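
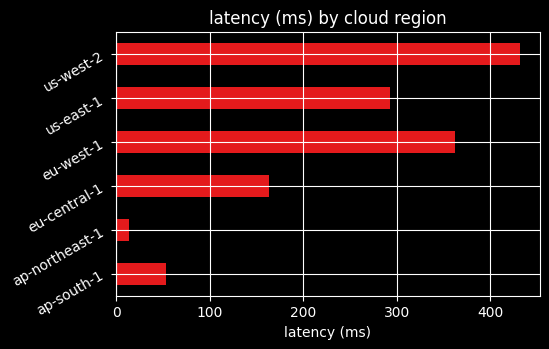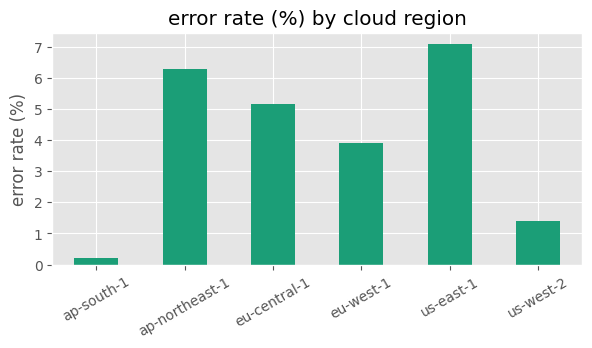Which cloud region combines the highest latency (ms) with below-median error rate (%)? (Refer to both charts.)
us-west-2

Chart 2 median error rate (%) ≈ 5; below-median cloud regions: ap-south-1, eu-west-1, us-west-2. Among those, us-west-2 has the highest latency (ms) (≈ 450).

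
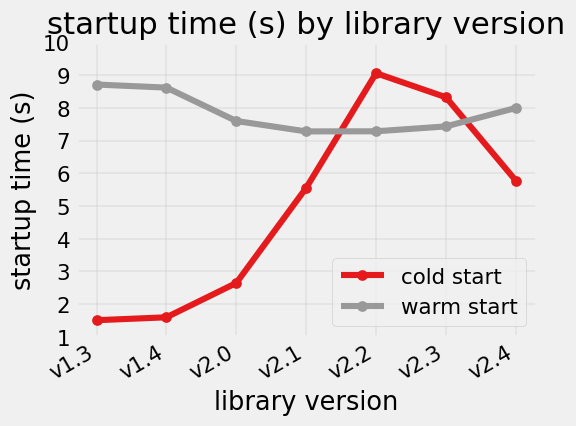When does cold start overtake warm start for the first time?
v2.2

v2.1: cold start ≈ 6 vs warm start ≈ 7 (not yet); v2.2: cold start ≈ 9 vs warm start ≈ 7 (first crossover).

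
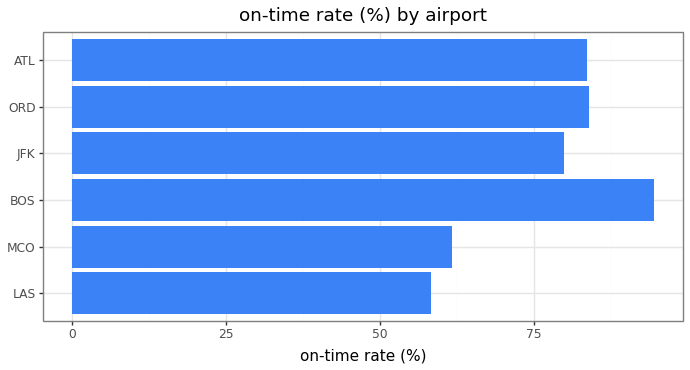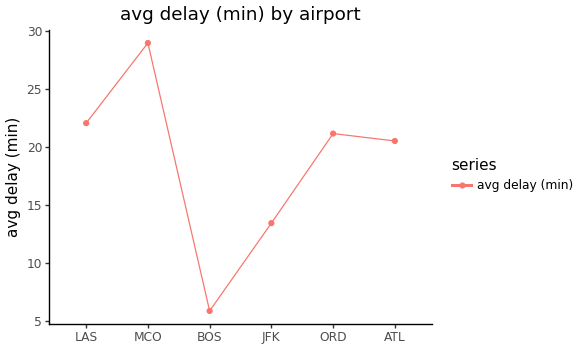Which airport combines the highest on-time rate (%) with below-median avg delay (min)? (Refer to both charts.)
BOS

Chart 2 median avg delay (min) ≈ 20; below-median airports: BOS, JFK, ATL. Among those, BOS has the highest on-time rate (%) (≈ 90).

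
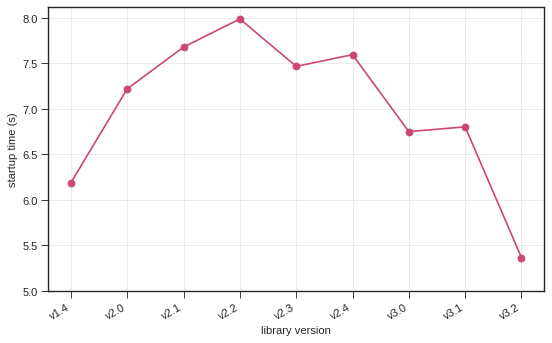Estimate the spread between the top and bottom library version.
≈ 2.5

Max v2.2 ≈ 8.0, min v3.2 ≈ 5.5; range ≈ 2.5.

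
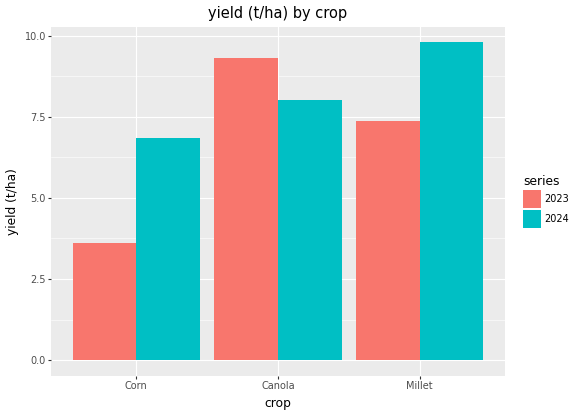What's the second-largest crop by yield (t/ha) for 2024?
Top 3 for 2024: Millet ≈ 10, Canola ≈ 8, Corn ≈ 7.

Canola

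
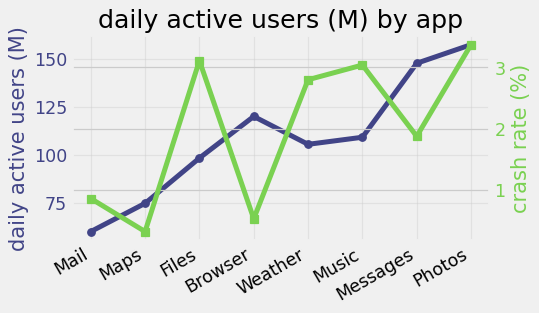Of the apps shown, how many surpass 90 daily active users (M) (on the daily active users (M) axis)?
6

Above 90: Files, Browser, Weather, Music, Messages, Photos.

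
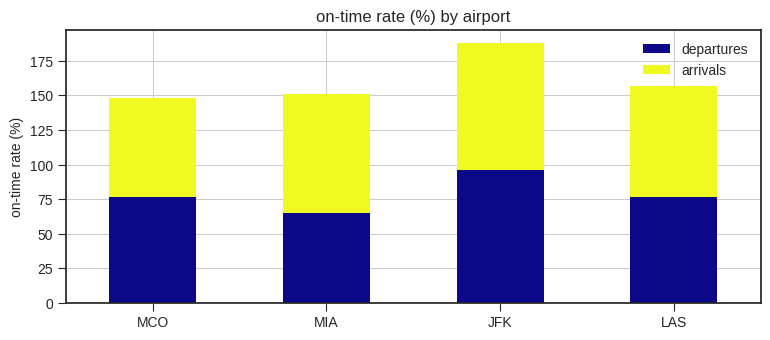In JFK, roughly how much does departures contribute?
≈ 100

departures top ≈ 100, bottom ≈ 0; segment ≈ 100.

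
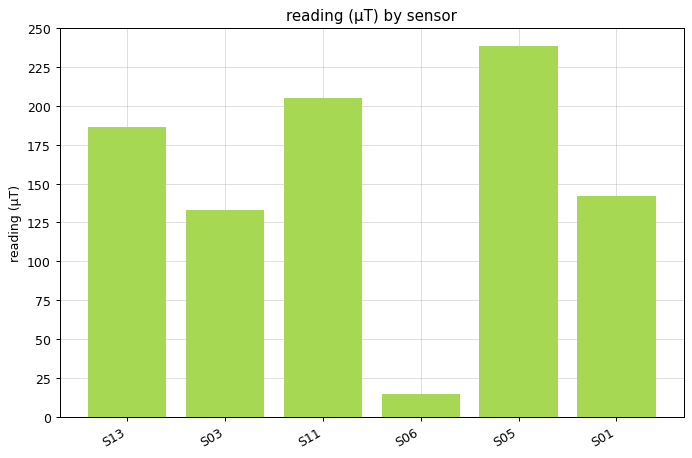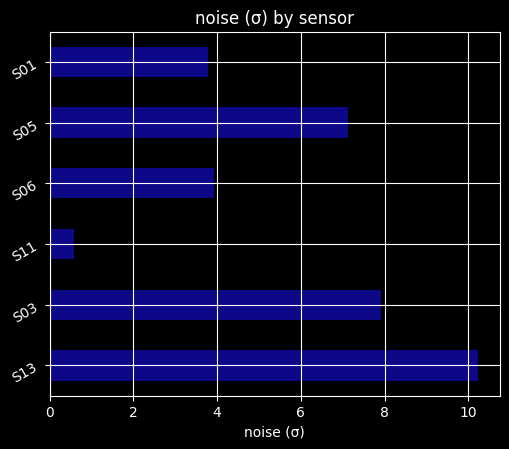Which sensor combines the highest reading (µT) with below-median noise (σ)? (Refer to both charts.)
Chart 2 median noise (σ) ≈ 6; below-median sensors: S11, S06, S01. Among those, S11 has the highest reading (µT) (≈ 200).

S11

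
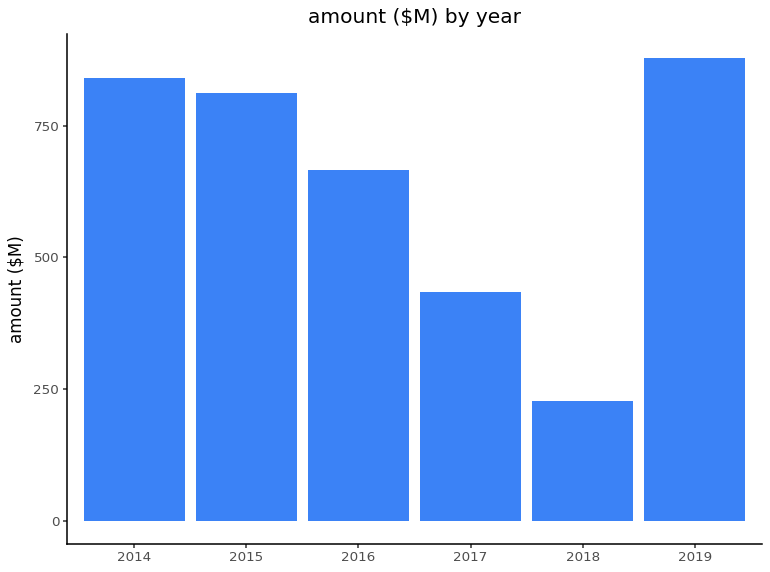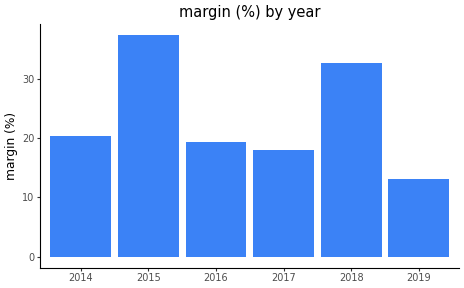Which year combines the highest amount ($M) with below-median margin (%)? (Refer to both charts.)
2019

Chart 2 median margin (%) ≈ 20; below-median years: 2016, 2017, 2019. Among those, 2019 has the highest amount ($M) (≈ 900).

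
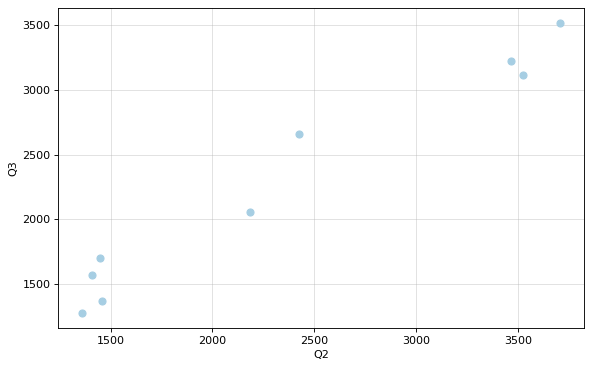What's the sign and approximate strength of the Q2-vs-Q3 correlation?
Points are positively correlated; strong (|r| ≈ 1.0).

positive, strong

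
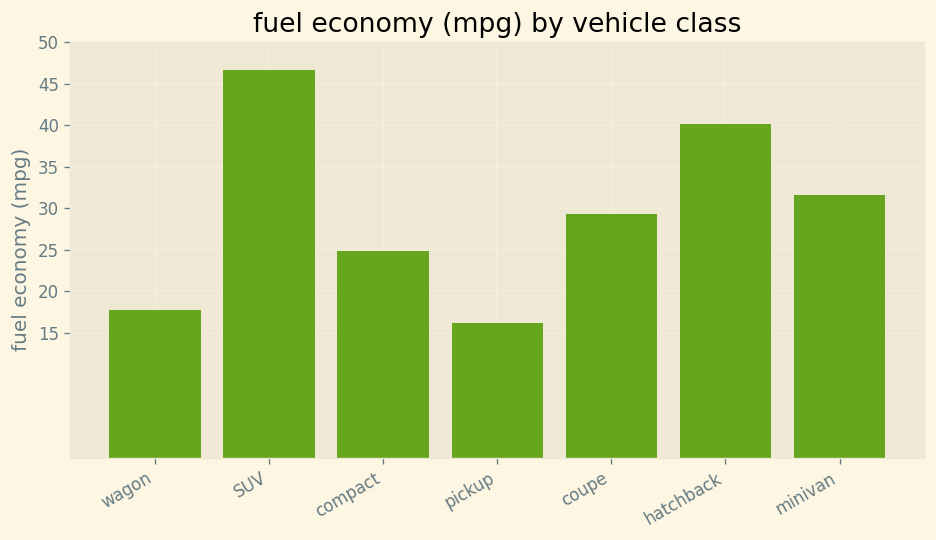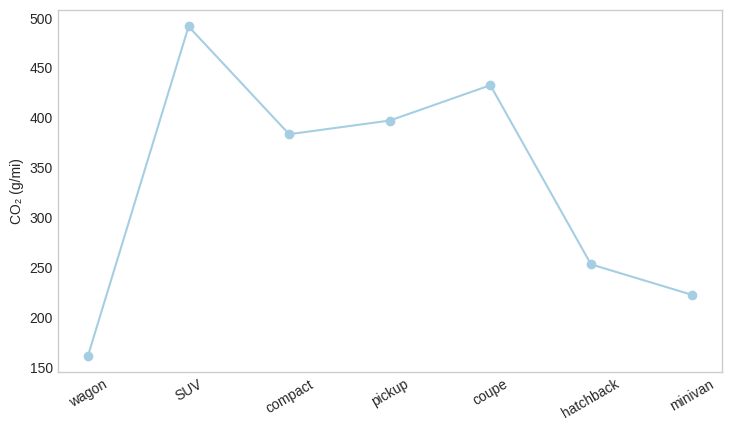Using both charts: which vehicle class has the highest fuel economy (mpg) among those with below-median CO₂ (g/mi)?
Chart 2 median CO₂ (g/mi) ≈ 400; below-median vehicle classes: wagon, hatchback, minivan. Among those, hatchback has the highest fuel economy (mpg) (≈ 40).

hatchback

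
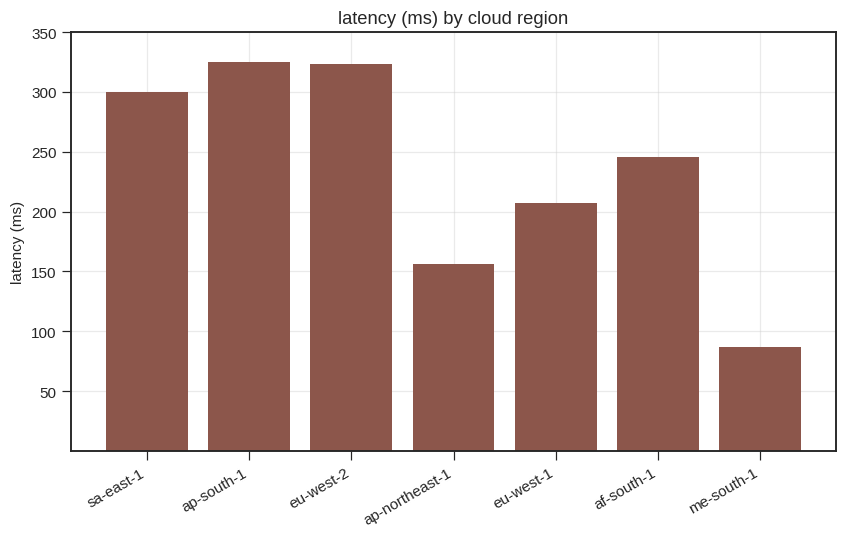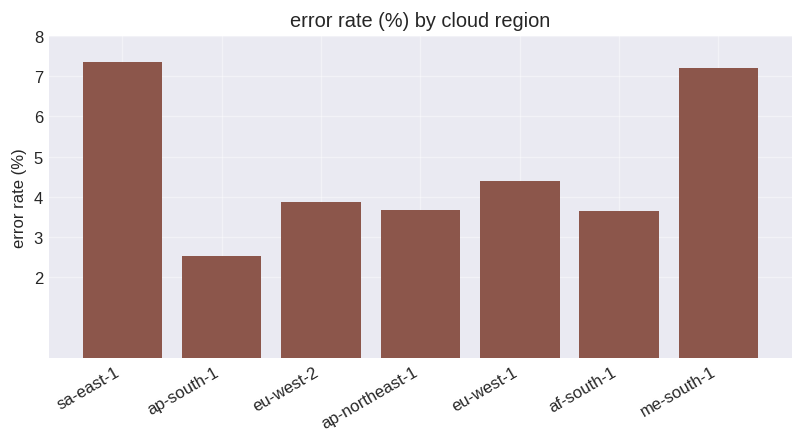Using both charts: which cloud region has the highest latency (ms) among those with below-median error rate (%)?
ap-south-1

Chart 2 median error rate (%) ≈ 4; below-median cloud regions: ap-south-1, ap-northeast-1, af-south-1. Among those, ap-south-1 has the highest latency (ms) (≈ 300).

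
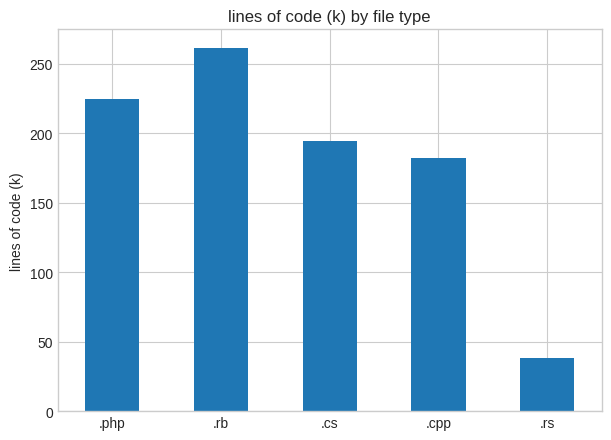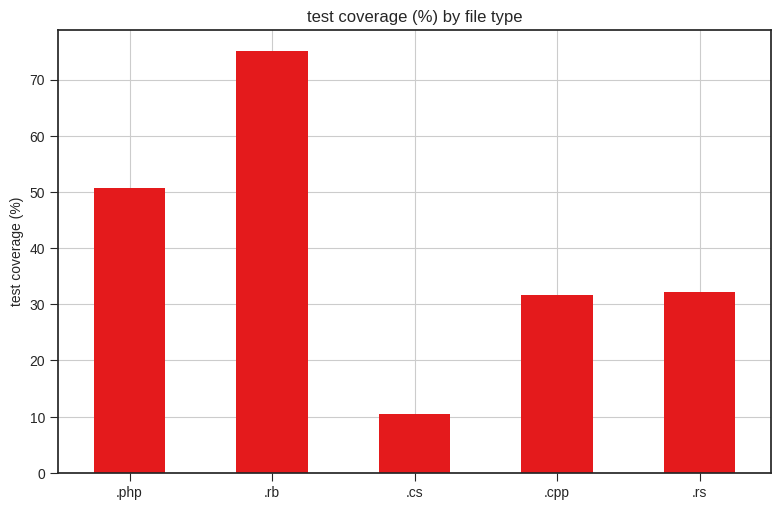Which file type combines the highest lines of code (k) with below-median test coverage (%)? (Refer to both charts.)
.cs

Chart 2 median test coverage (%) ≈ 30; below-median file types: .cs, .cpp. Among those, .cs has the highest lines of code (k) (≈ 200).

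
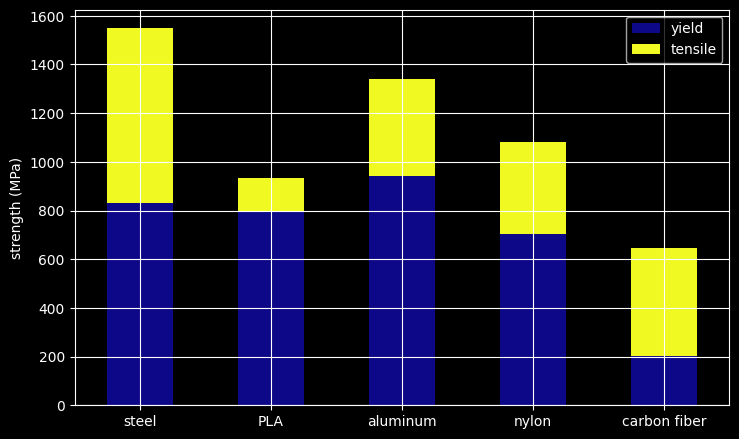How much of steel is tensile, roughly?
tensile top ≈ 1600, bottom ≈ 800; segment ≈ 800.

≈ 800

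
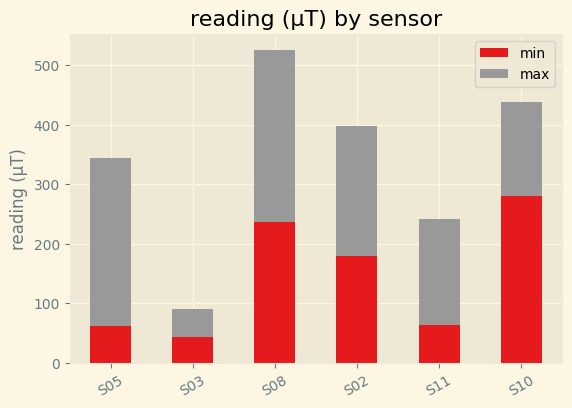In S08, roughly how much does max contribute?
≈ 300

max top ≈ 550, bottom ≈ 250; segment ≈ 300.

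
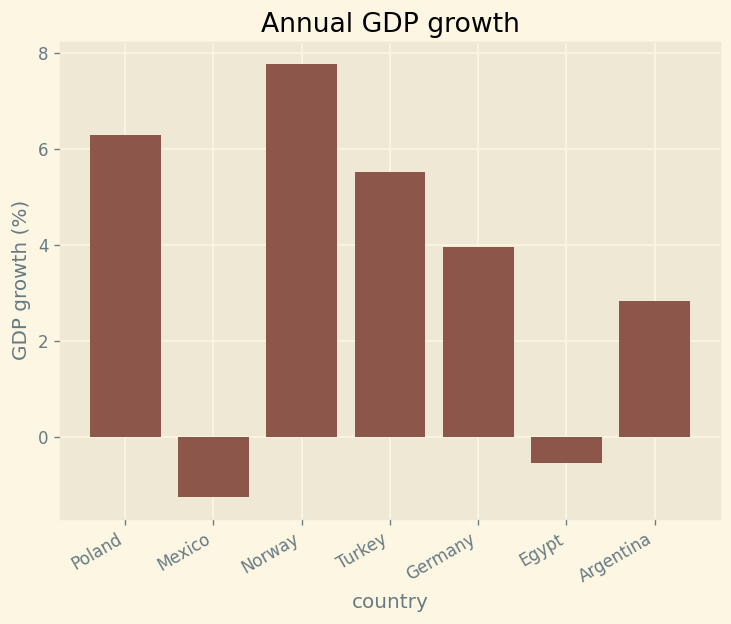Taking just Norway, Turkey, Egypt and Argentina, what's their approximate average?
≈ 4

(8 + 6 + -1 + 3) / 4 ≈ 4.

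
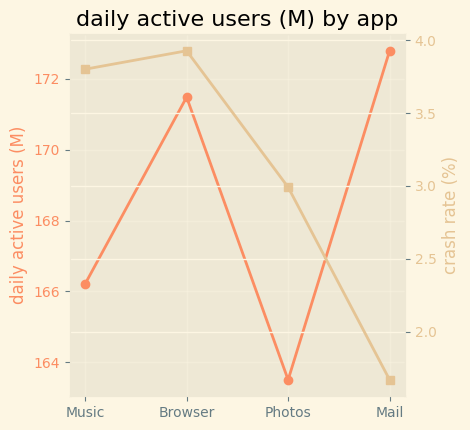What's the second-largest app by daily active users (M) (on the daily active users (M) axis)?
Browser

Top 3 (on the daily active users (M) axis): Mail ≈ 173, Browser ≈ 171, Music ≈ 166.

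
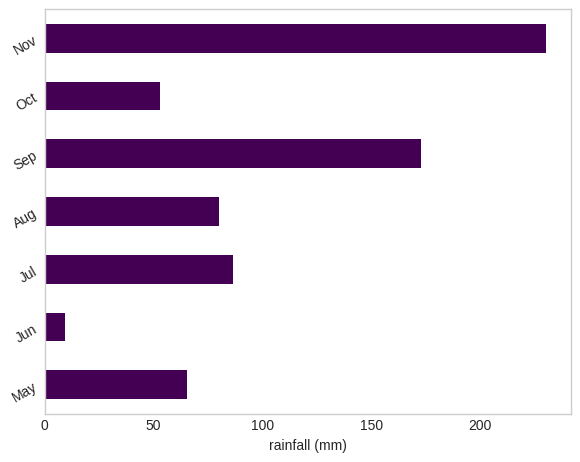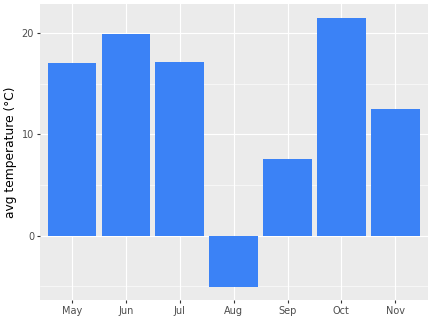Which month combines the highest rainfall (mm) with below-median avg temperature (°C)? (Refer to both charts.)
Chart 2 median avg temperature (°C) ≈ 18; below-median months: Aug, Sep, Nov. Among those, Nov has the highest rainfall (mm) (≈ 225).

Nov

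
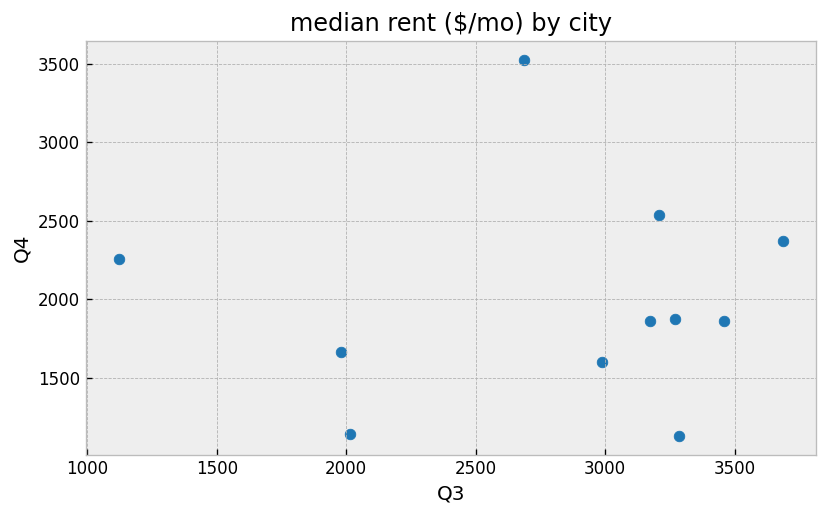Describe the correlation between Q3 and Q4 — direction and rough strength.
Points are roughly uncorrelated; weak (|r| ≈ 0.0).

no clear correlation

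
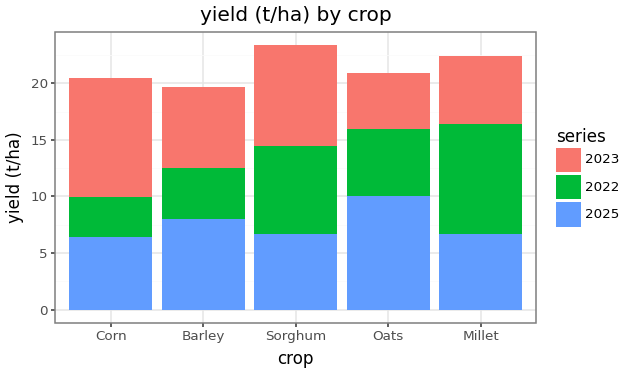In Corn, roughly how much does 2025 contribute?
≈ 6

2025 top ≈ 6, bottom ≈ 0; segment ≈ 6.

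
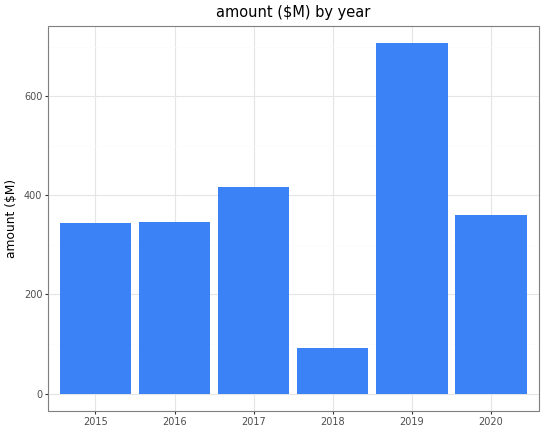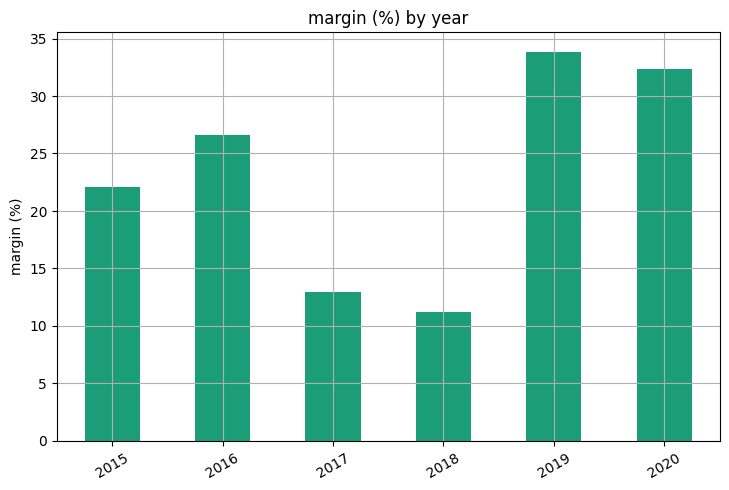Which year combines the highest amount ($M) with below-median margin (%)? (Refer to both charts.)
2017

Chart 2 median margin (%) ≈ 25; below-median years: 2015, 2017, 2018. Among those, 2017 has the highest amount ($M) (≈ 400).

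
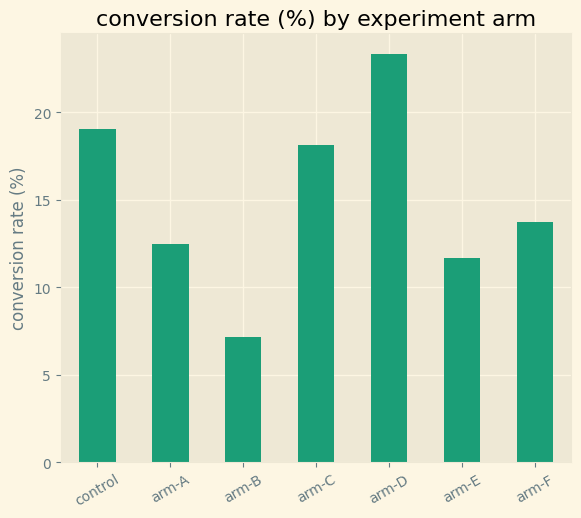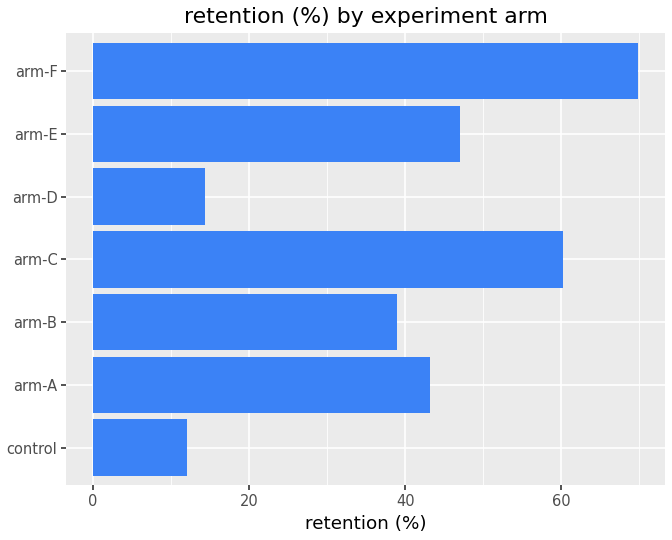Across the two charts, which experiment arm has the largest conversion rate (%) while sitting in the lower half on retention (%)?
arm-D

Chart 2 median retention (%) ≈ 40; below-median experiment arms: control, arm-B, arm-D. Among those, arm-D has the highest conversion rate (%) (≈ 25).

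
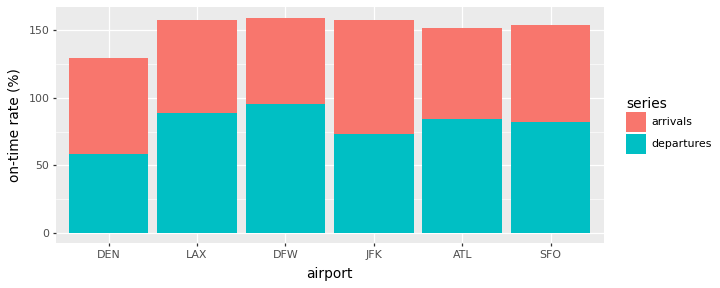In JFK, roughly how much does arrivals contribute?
arrivals top ≈ 160, bottom ≈ 80; segment ≈ 80.

≈ 80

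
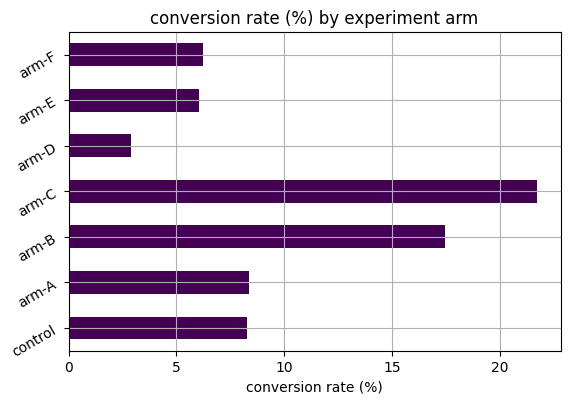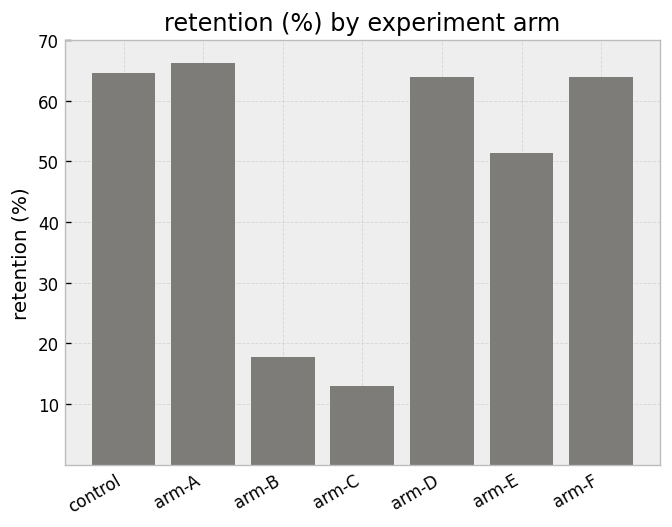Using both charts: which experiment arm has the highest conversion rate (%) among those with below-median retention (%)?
Chart 2 median retention (%) ≈ 60; below-median experiment arms: arm-B, arm-C, arm-E. Among those, arm-C has the highest conversion rate (%) (≈ 22).

arm-C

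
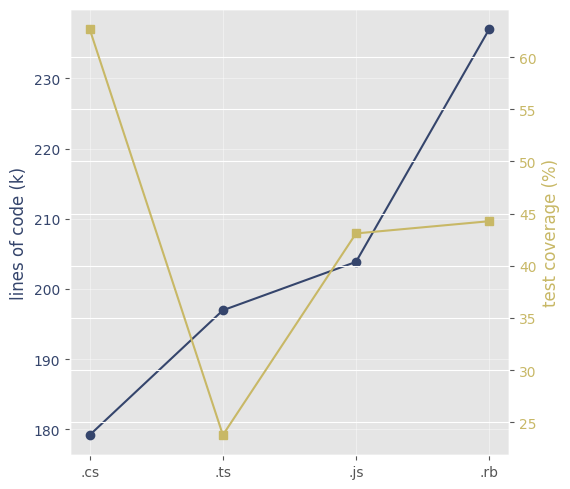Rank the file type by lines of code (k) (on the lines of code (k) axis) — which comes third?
Top 4 (on the lines of code (k) axis): .rb ≈ 235, .js ≈ 205, .ts ≈ 195, .cs ≈ 180.

.ts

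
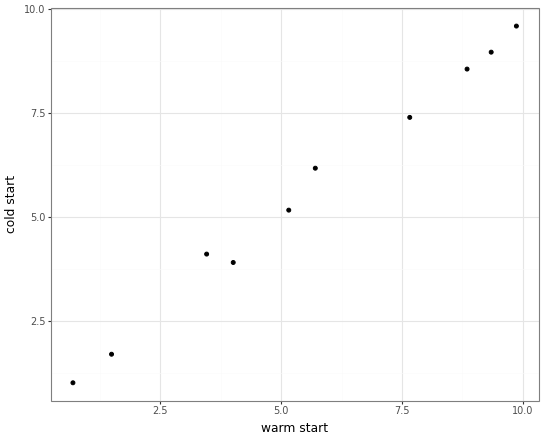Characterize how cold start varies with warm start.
positive, strong

Points are positively correlated; strong (|r| ≈ 1.0).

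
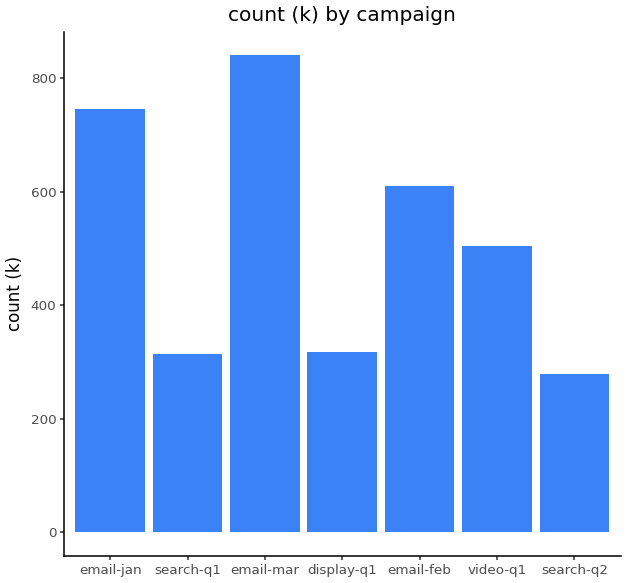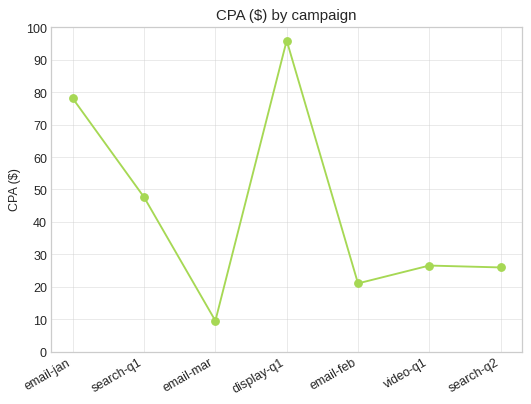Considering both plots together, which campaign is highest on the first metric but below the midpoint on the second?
email-mar

Chart 2 median CPA ($) ≈ 30; below-median campaigns: email-mar, email-feb, search-q2. Among those, email-mar has the highest count (k) (≈ 800).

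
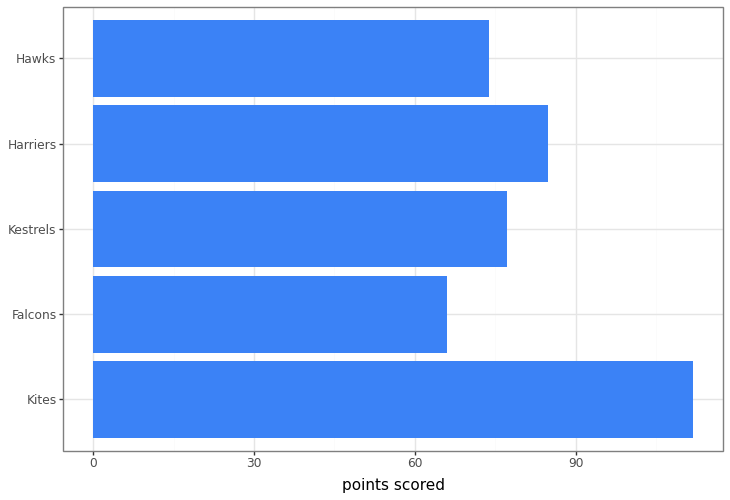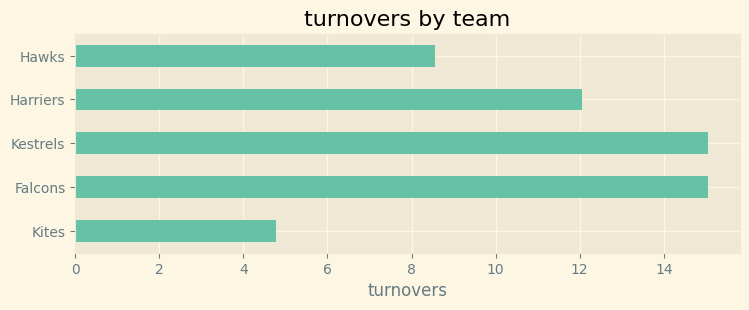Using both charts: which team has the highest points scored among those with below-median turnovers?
Kites

Chart 2 median turnovers ≈ 12; below-median teams: Kites, Hawks. Among those, Kites has the highest points scored (≈ 120).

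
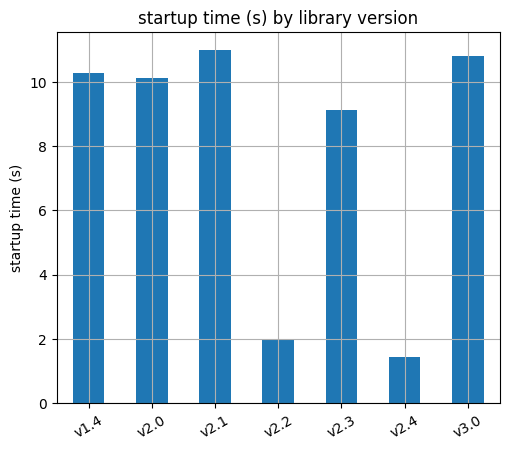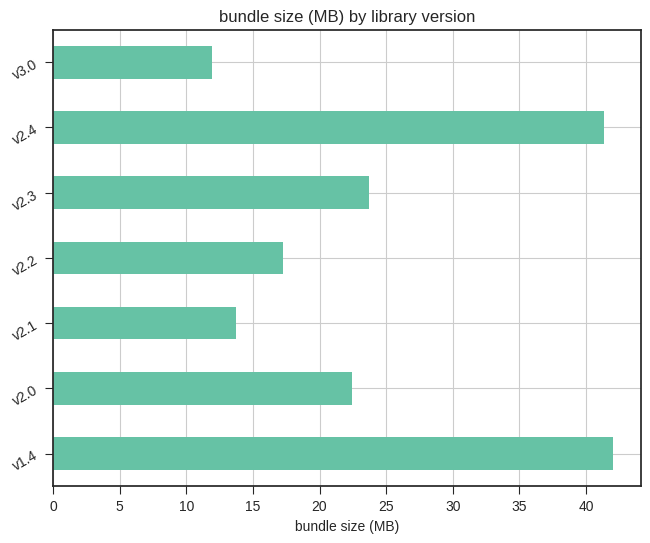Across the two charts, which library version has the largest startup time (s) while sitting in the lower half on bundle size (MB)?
v2.1

Chart 2 median bundle size (MB) ≈ 20; below-median library versions: v2.1, v2.2, v3.0. Among those, v2.1 has the highest startup time (s) (≈ 12).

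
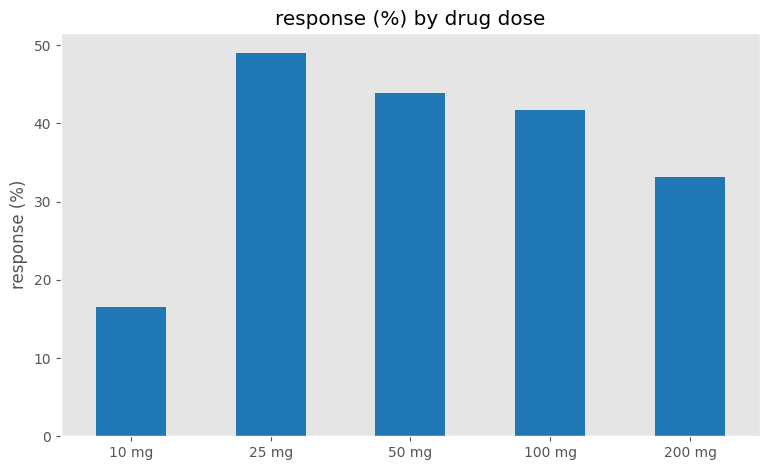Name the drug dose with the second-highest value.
Top 3: 25 mg ≈ 50, 50 mg ≈ 45, 100 mg ≈ 40.

50 mg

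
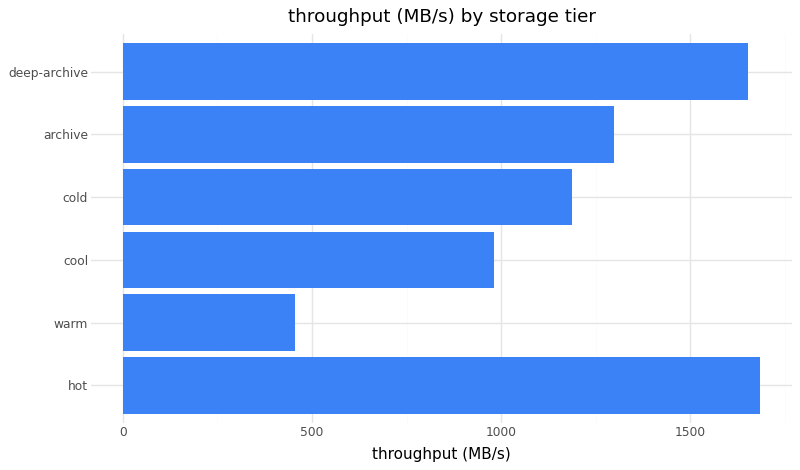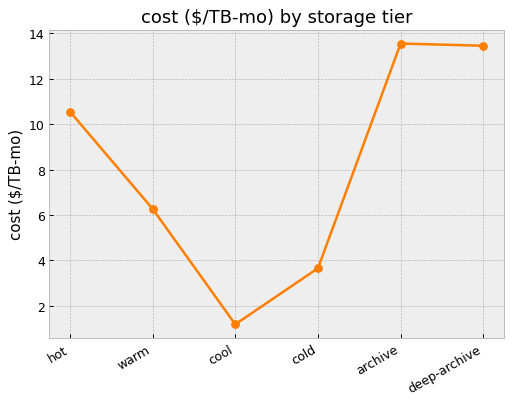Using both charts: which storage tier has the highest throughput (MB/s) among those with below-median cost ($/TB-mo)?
cold

Chart 2 median cost ($/TB-mo) ≈ 8; below-median storage tiers: warm, cool, cold. Among those, cold has the highest throughput (MB/s) (≈ 1200).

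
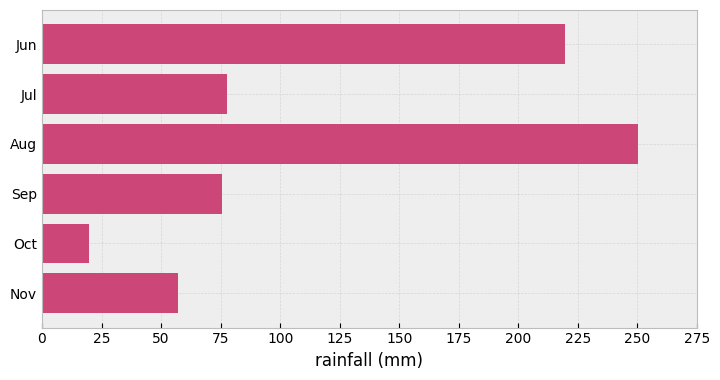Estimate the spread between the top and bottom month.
Max Aug ≈ 250, min Oct ≈ 25; range ≈ 225.

≈ 225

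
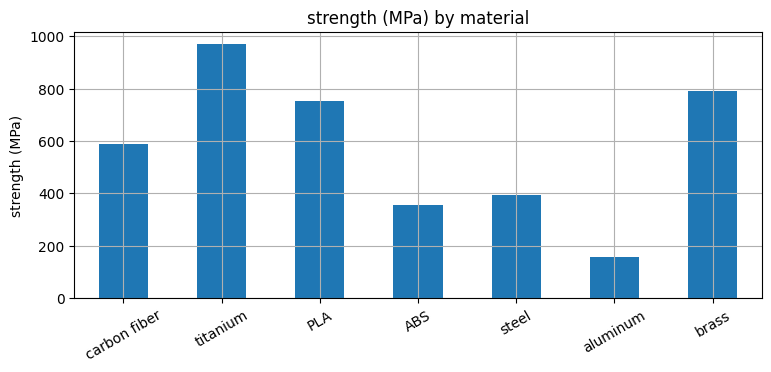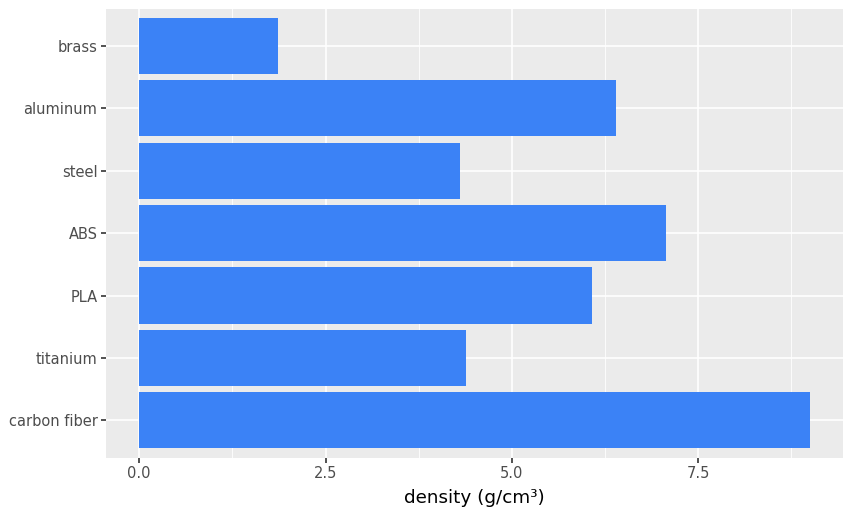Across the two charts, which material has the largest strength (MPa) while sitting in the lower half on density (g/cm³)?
titanium

Chart 2 median density (g/cm³) ≈ 6; below-median materials: titanium, steel, brass. Among those, titanium has the highest strength (MPa) (≈ 1000).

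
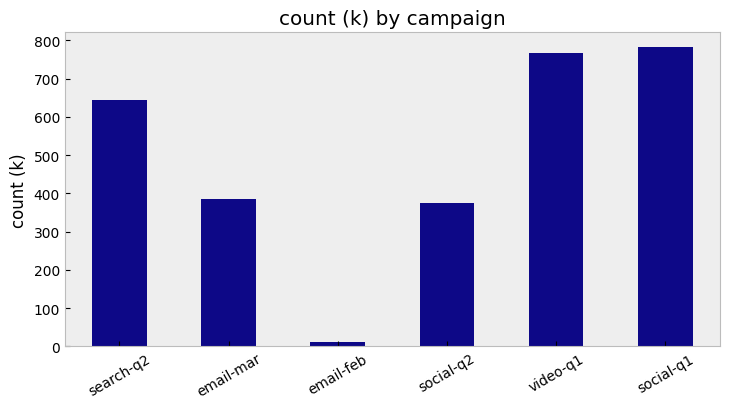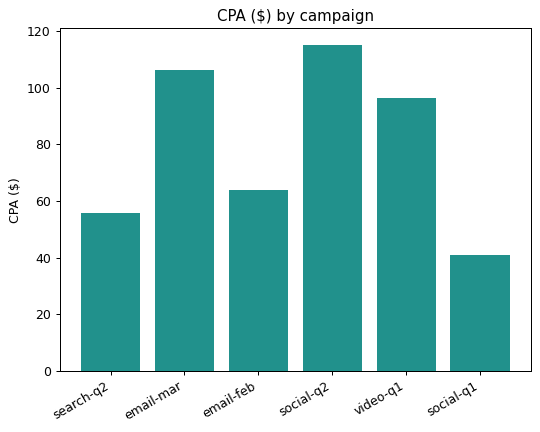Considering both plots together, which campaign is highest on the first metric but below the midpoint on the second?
social-q1

Chart 2 median CPA ($) ≈ 80; below-median campaigns: search-q2, email-feb, social-q1. Among those, social-q1 has the highest count (k) (≈ 800).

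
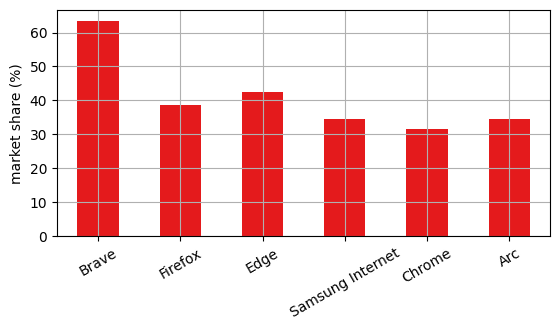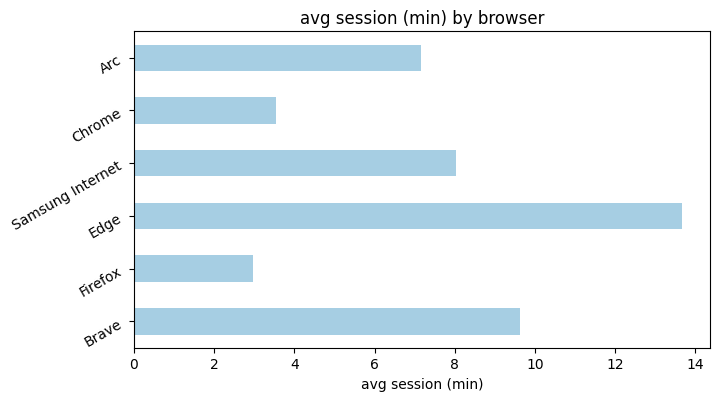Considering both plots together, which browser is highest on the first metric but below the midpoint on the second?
Firefox

Chart 2 median avg session (min) ≈ 8; below-median browsers: Firefox, Chrome, Arc. Among those, Firefox has the highest market share (%) (≈ 40).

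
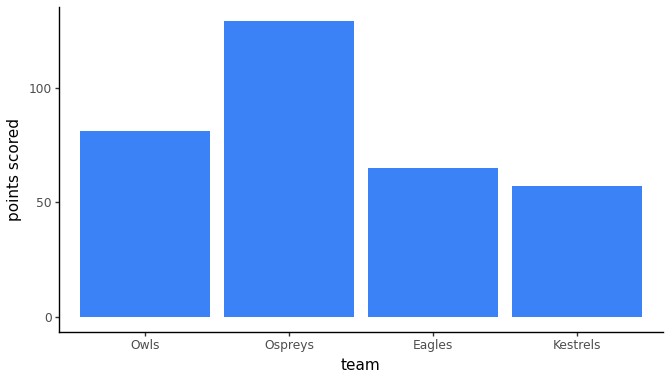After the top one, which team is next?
Owls

Top 3: Ospreys ≈ 120, Owls ≈ 80, Eagles ≈ 60.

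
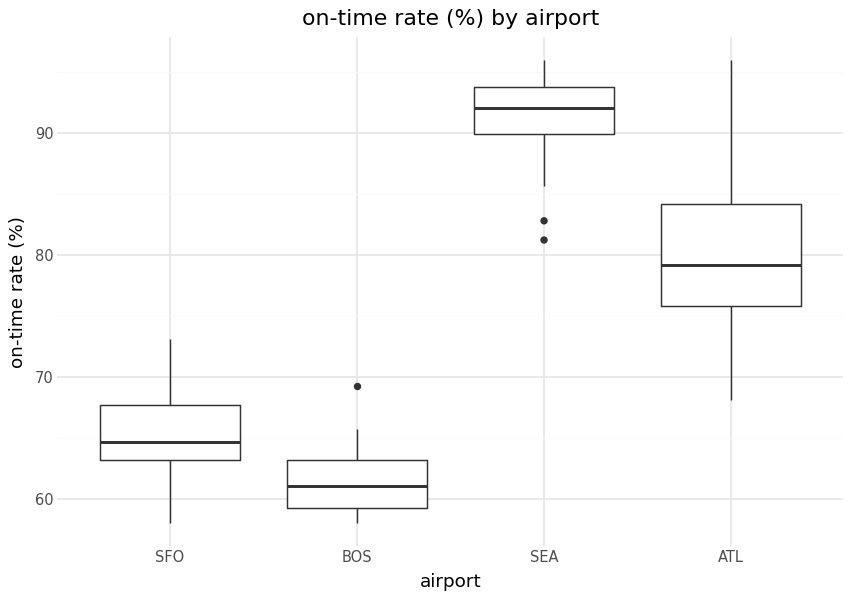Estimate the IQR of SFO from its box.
≈ 5

Q3 ≈ 70, Q1 ≈ 65; IQR ≈ 5.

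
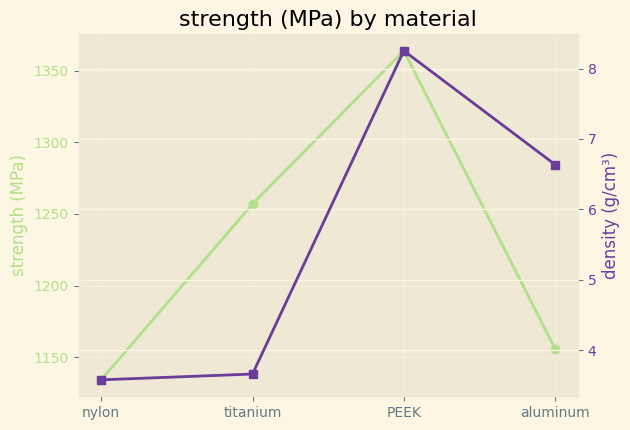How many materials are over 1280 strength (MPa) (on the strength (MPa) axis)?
1

Above 1280: PEEK.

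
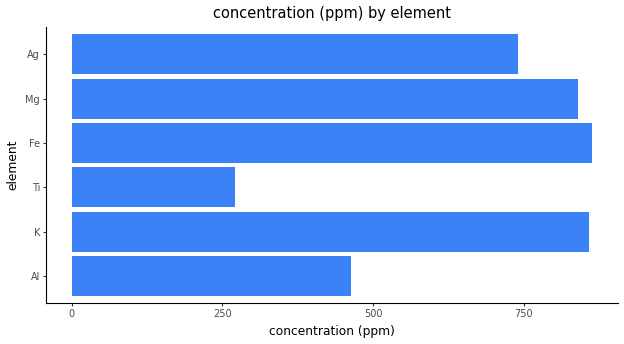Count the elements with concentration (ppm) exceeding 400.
Above 400: Al, K, Fe, Mg, Ag.

5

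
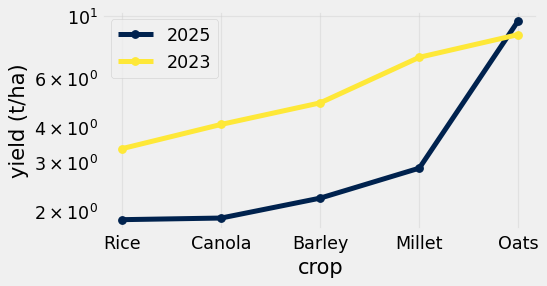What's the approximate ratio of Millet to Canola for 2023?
Millet ≈ 7, Canola ≈ 4; 7/4 ≈ 1.75.

≈ 1.75×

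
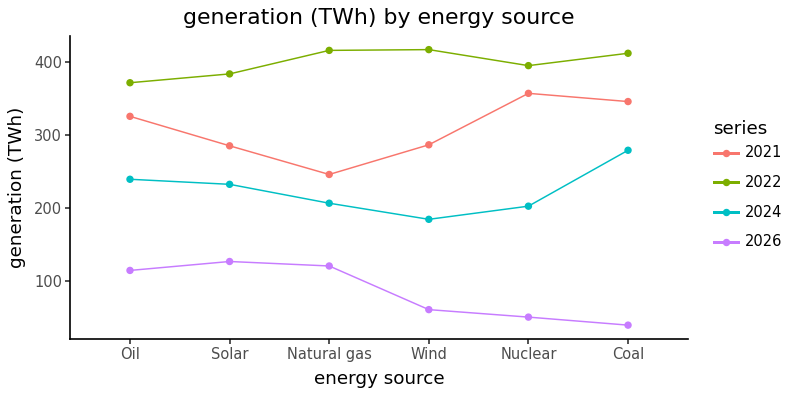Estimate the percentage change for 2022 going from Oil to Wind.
Oil ≈ 350, Wind ≈ 400; (400 − 350) / 350 ≈ +14.3%.

≈ +14.3%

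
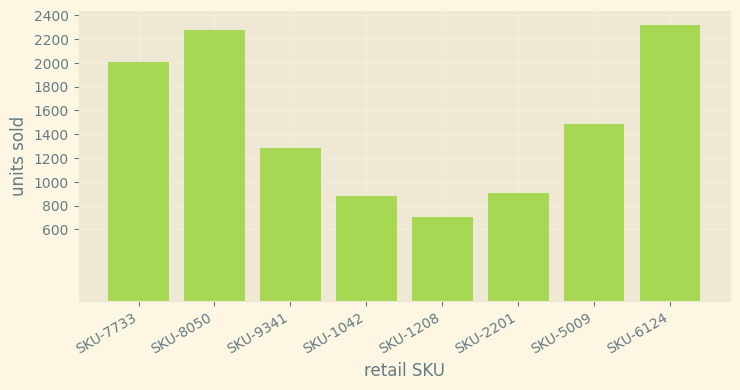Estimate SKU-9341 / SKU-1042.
SKU-9341 ≈ 1200, SKU-1042 ≈ 800; 1200/800 ≈ 1.5.

≈ 1.5×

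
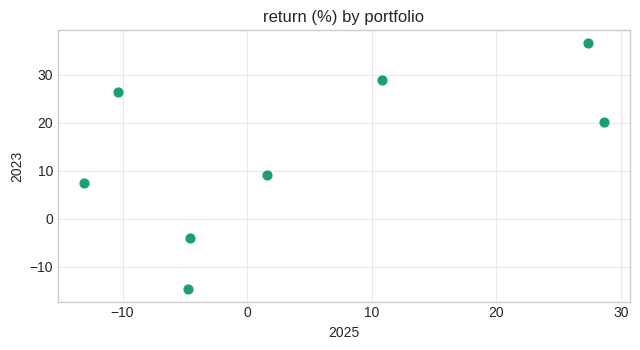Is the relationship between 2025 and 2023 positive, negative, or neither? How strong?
Points are positively correlated; moderate (|r| ≈ 0.6).

positive, moderate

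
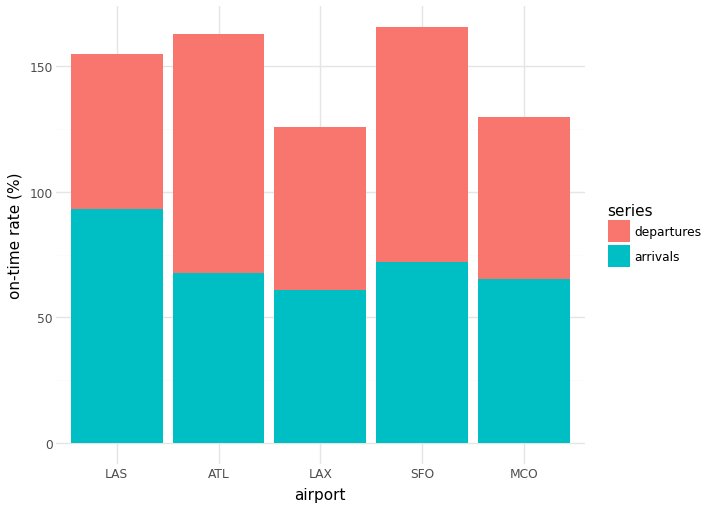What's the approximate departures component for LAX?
≈ 60

departures top ≈ 120, bottom ≈ 60; segment ≈ 60.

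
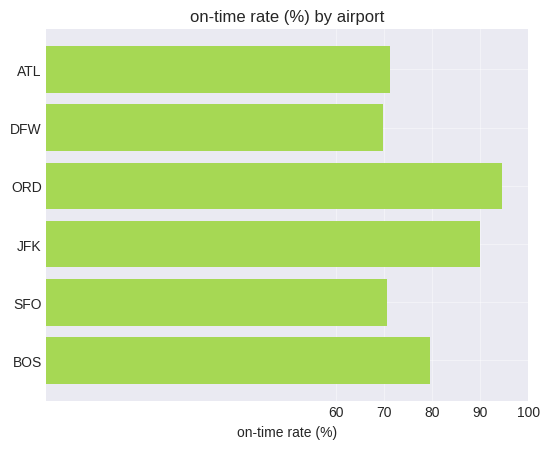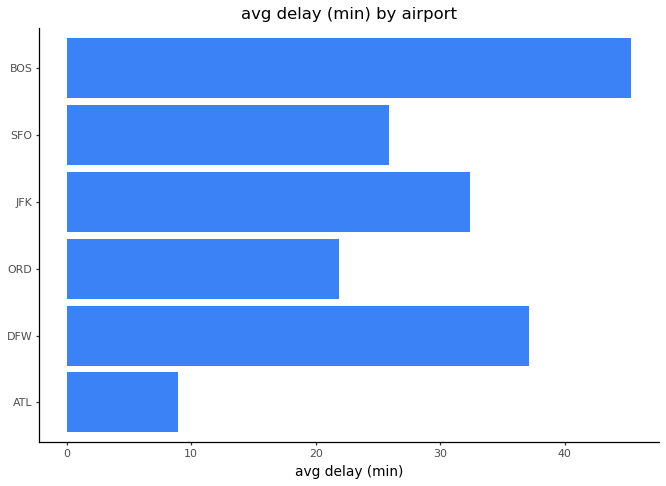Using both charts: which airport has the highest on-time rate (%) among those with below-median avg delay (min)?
ORD

Chart 2 median avg delay (min) ≈ 30; below-median airports: ATL, ORD, SFO. Among those, ORD has the highest on-time rate (%) (≈ 90).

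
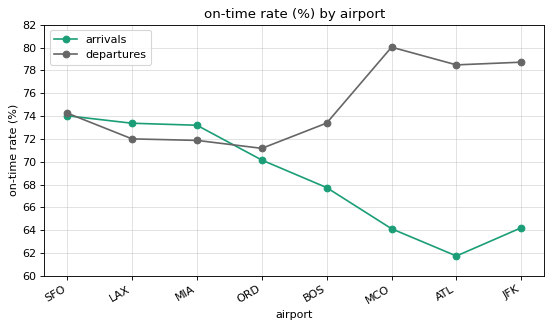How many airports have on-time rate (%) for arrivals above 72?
Above 72: SFO, LAX, MIA.

3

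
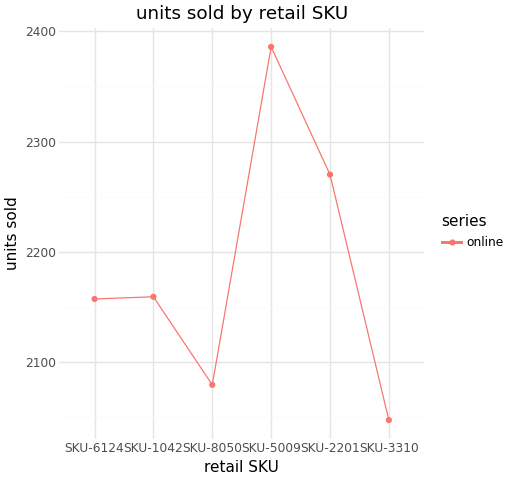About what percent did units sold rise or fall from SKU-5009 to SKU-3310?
SKU-5009 ≈ 2400, SKU-3310 ≈ 2050; (2050 − 2400) / 2400 ≈ -14.6%.

≈ -14.6%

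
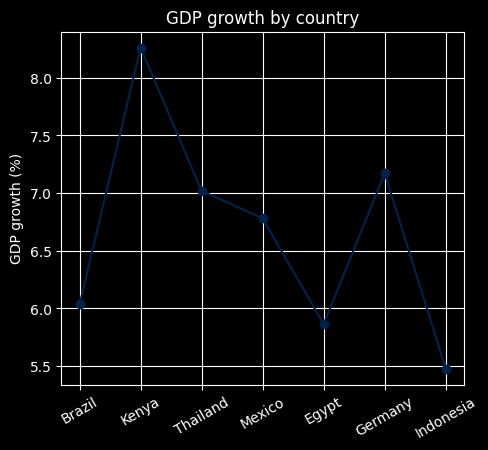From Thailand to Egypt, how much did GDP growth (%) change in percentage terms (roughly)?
Thailand ≈ 7.0, Egypt ≈ 6.0; (6.0 − 7.0) / 7.0 ≈ -14.3%.

≈ -14.3%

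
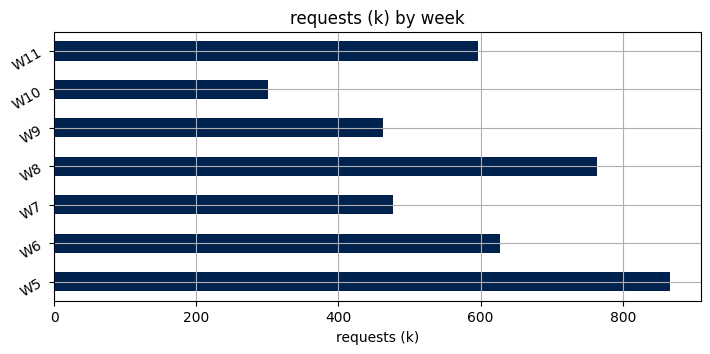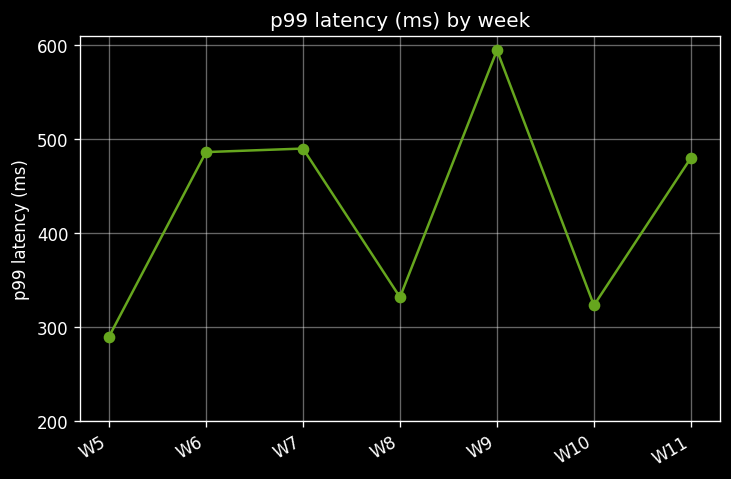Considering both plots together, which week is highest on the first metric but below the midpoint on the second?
Chart 2 median p99 latency (ms) ≈ 500; below-median weeks: W5, W8, W10. Among those, W5 has the highest requests (k) (≈ 900).

W5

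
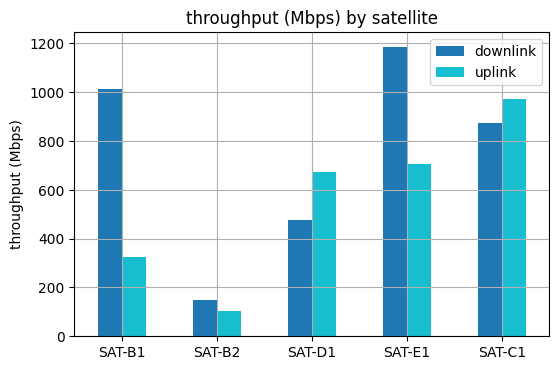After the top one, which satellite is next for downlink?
Top 3 for downlink: SAT-E1 ≈ 1200, SAT-B1 ≈ 1000, SAT-C1 ≈ 900.

SAT-B1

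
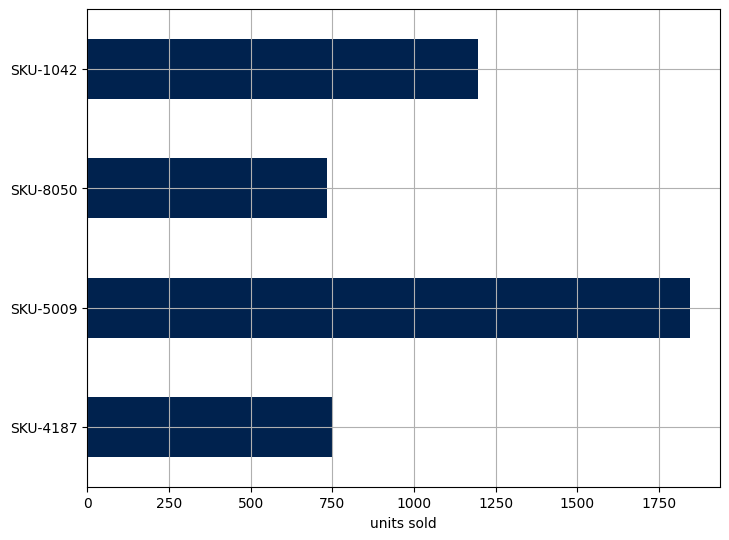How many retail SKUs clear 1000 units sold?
Above 1000: SKU-5009, SKU-1042.

2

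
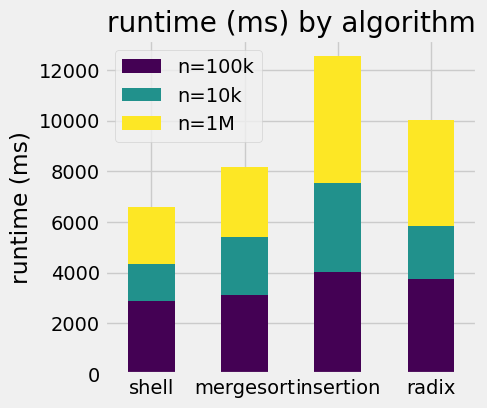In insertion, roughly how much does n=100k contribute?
n=100k top ≈ 4000, bottom ≈ 0; segment ≈ 4000.

≈ 4000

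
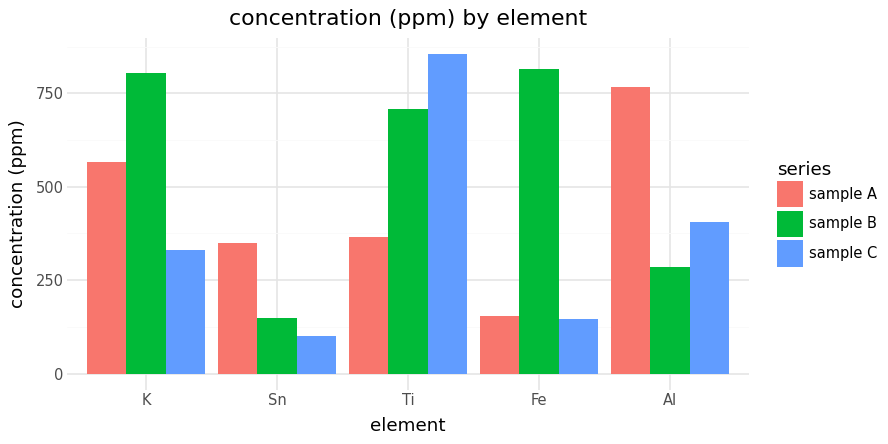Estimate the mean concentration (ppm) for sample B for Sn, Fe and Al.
≈ 400

(100 + 800 + 300) / 3 ≈ 400.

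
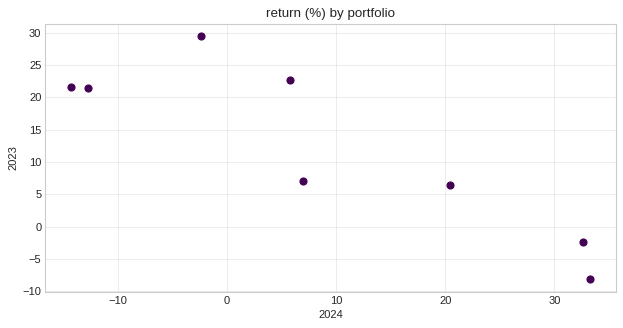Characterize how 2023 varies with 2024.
negative, strong

Points are negatively correlated; strong (|r| ≈ 0.9).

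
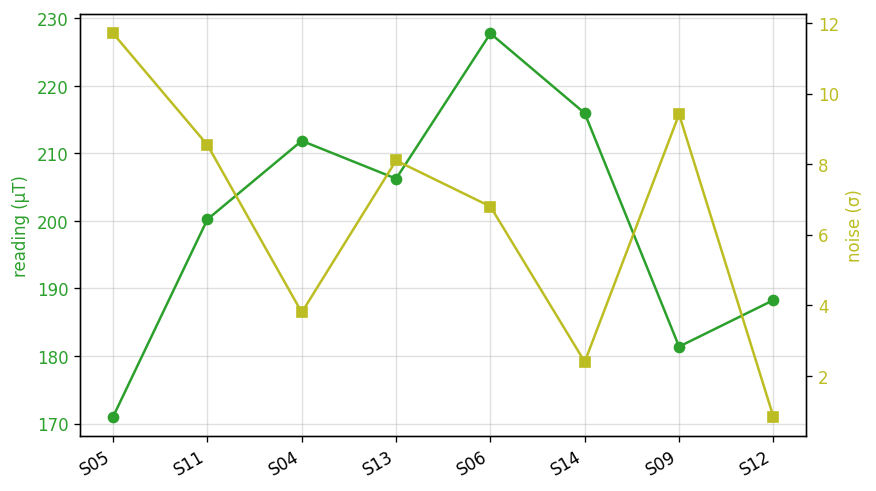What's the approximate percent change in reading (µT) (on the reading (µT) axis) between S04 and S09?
S04 ≈ 210, S09 ≈ 180; (180 − 210) / 210 ≈ -14.3%.

≈ -14.3%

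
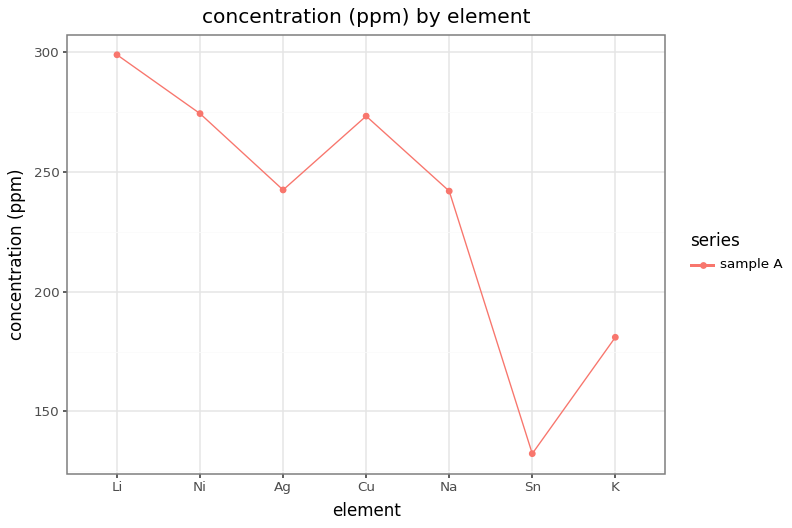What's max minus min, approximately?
Max Li ≈ 300, min Sn ≈ 140; range ≈ 160.

≈ 160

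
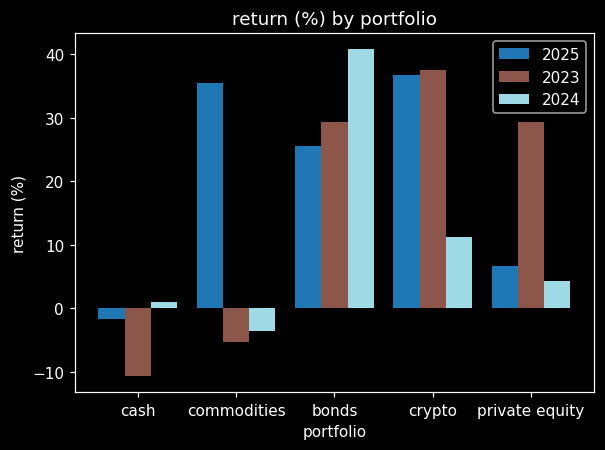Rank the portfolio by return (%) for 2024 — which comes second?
crypto

Top 3 for 2024: bonds ≈ 40, crypto ≈ 10, private equity ≈ 5.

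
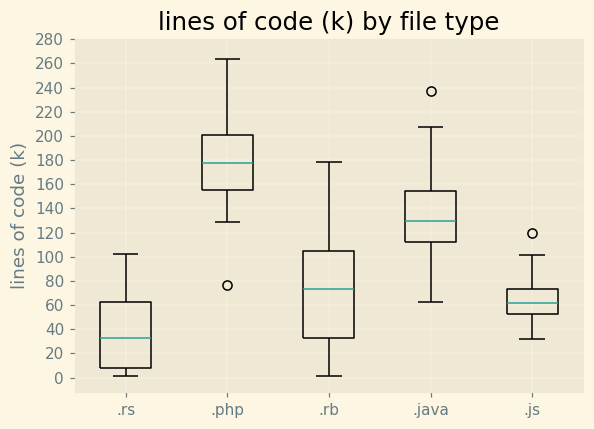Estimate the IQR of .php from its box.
≈ 40

Q3 ≈ 200, Q1 ≈ 160; IQR ≈ 40.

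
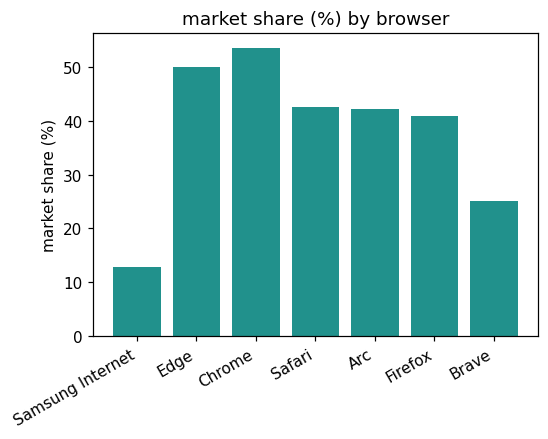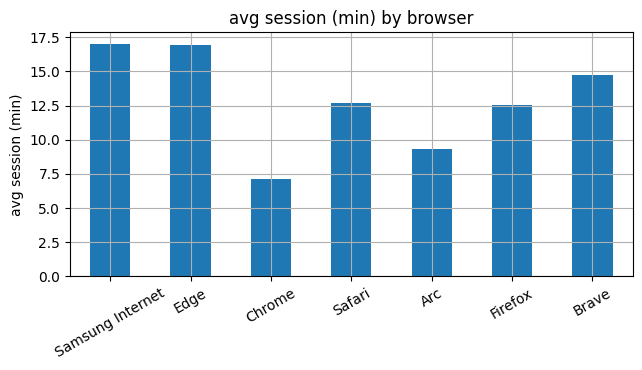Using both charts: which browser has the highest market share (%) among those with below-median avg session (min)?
Chart 2 median avg session (min) ≈ 12; below-median browsers: Chrome, Arc, Firefox. Among those, Chrome has the highest market share (%) (≈ 55).

Chrome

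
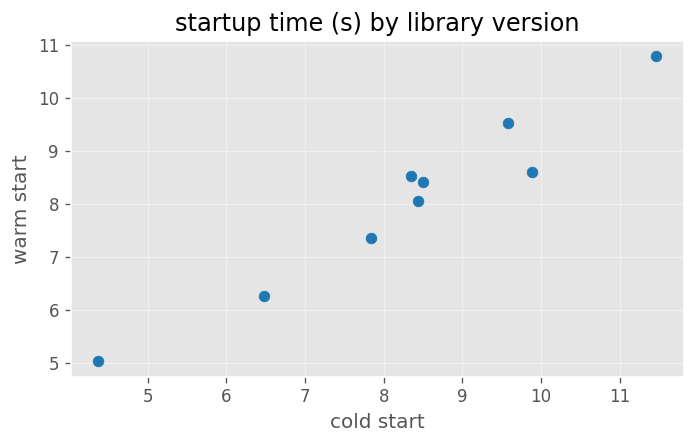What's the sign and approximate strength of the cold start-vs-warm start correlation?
positive, strong

Points are positively correlated; strong (|r| ≈ 1.0).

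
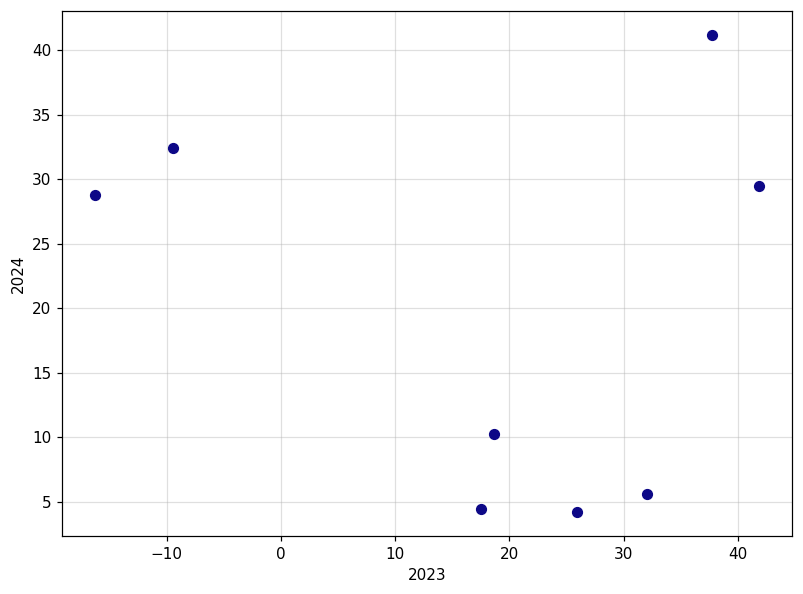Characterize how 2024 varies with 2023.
no clear correlation

Points are roughly uncorrelated; weak (|r| ≈ 0.1).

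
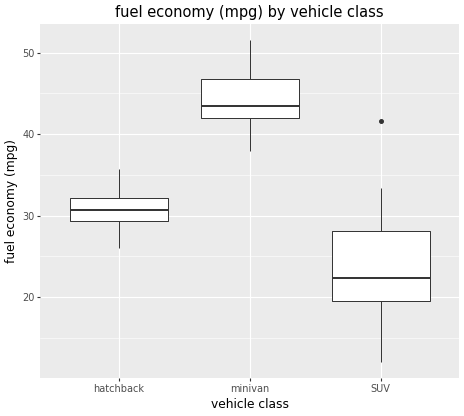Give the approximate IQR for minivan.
≈ 4

Q3 ≈ 46, Q1 ≈ 42; IQR ≈ 4.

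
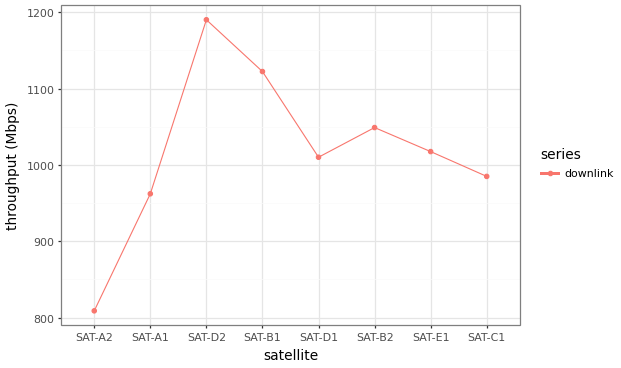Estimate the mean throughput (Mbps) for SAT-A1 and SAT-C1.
≈ 975

(950 + 1000) / 2 ≈ 975.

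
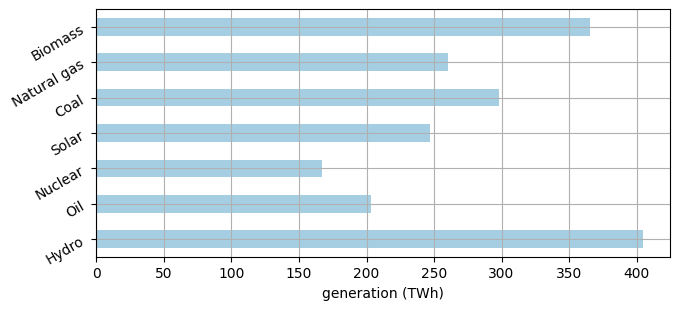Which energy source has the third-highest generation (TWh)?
Coal

Top 4: Hydro ≈ 400, Biomass ≈ 350, Coal ≈ 300, Natural gas ≈ 250.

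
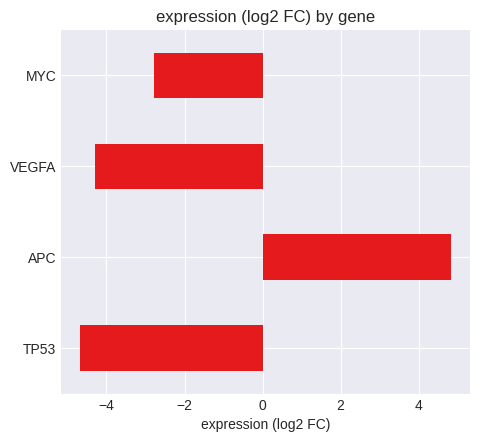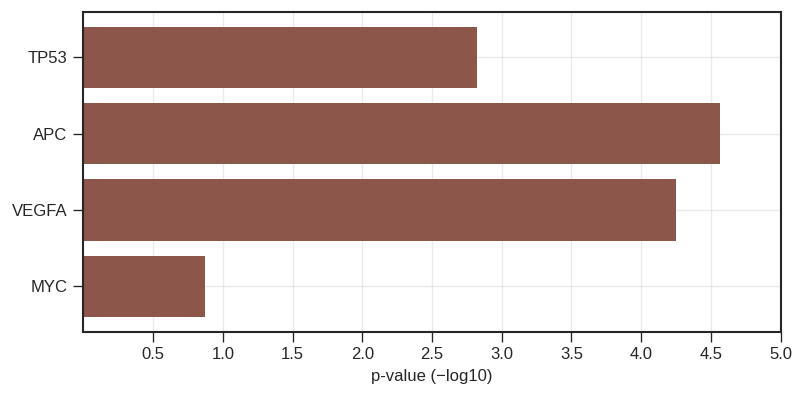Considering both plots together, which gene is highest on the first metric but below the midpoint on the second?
MYC

Chart 2 median p-value (−log10) ≈ 3.5; below-median genes: TP53, MYC. Among those, MYC has the highest expression (log2 FC) (≈ -3).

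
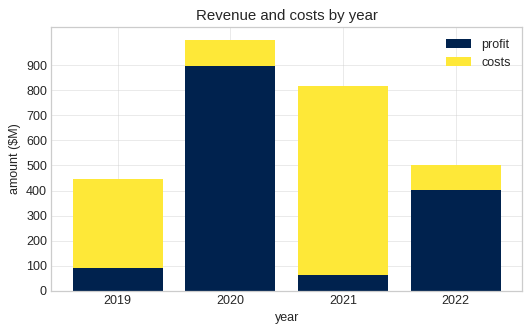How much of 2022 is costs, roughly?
costs top ≈ 500, bottom ≈ 400; segment ≈ 100.

≈ 100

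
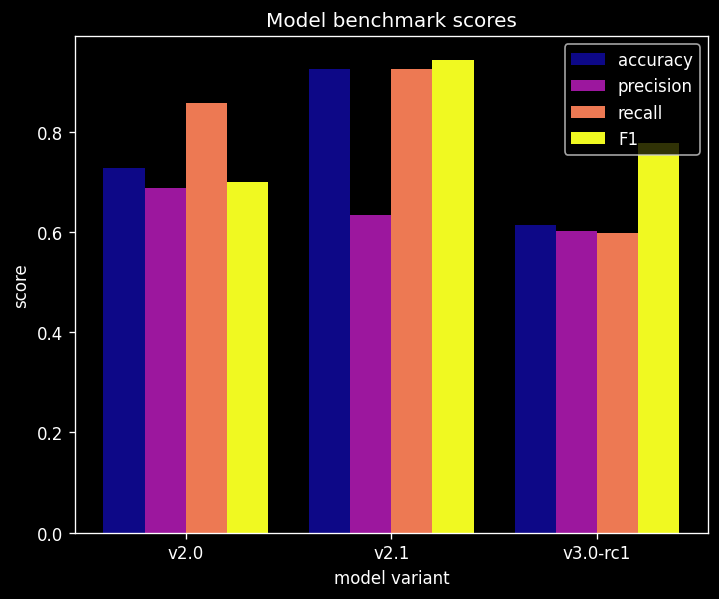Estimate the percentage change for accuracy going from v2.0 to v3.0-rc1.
v2.0 ≈ 0.7, v3.0-rc1 ≈ 0.6; (0.6 − 0.7) / 0.7 ≈ -14.3%.

≈ -14.3%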